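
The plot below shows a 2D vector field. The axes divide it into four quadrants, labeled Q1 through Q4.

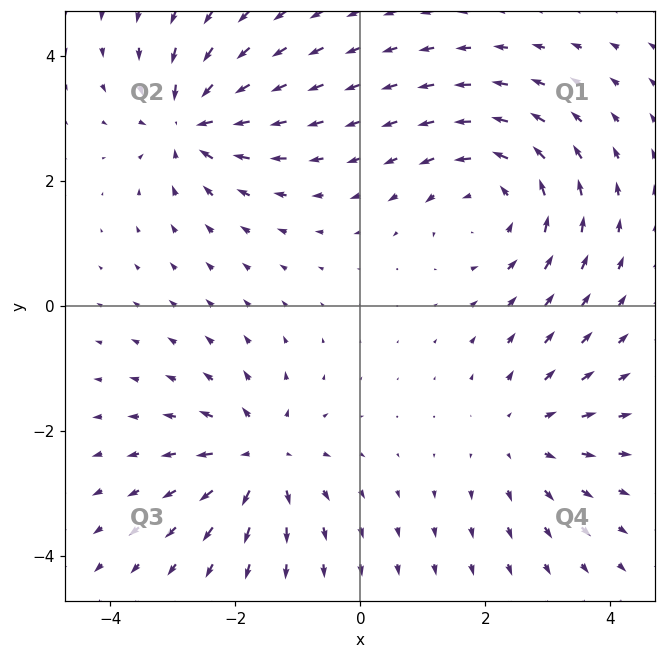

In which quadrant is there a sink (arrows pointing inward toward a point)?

The sink sits at approximately (-2.7, 2.9), which lies in quadrant Q2. The divergence there is about -6, negative as expected for a sink.

Q2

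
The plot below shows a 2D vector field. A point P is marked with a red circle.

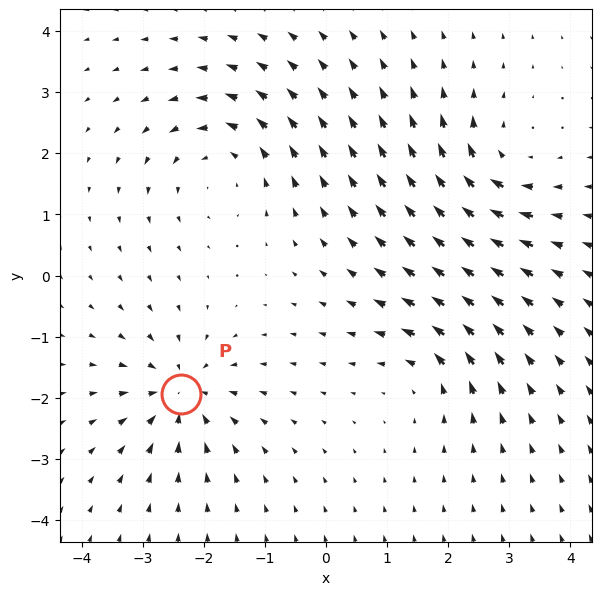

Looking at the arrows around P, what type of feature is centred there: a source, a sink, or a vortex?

At P (-2.4, -1.9) the arrows converge inward. Divergence about -5, curl ≈0 — negative divergence with near-zero curl is a sink.

sink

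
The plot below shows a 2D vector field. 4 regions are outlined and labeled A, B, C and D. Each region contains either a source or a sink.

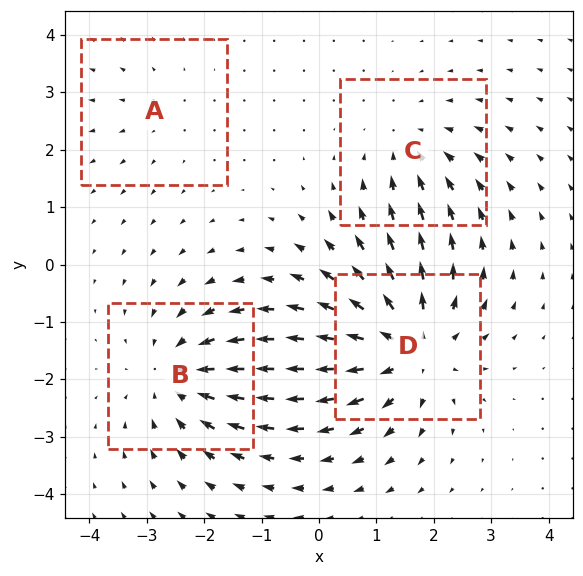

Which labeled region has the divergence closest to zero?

Divergence at each region's feature centre — A: about +2, B: about -4, C: about -3, D: about +6. Region A is closest to zero.

A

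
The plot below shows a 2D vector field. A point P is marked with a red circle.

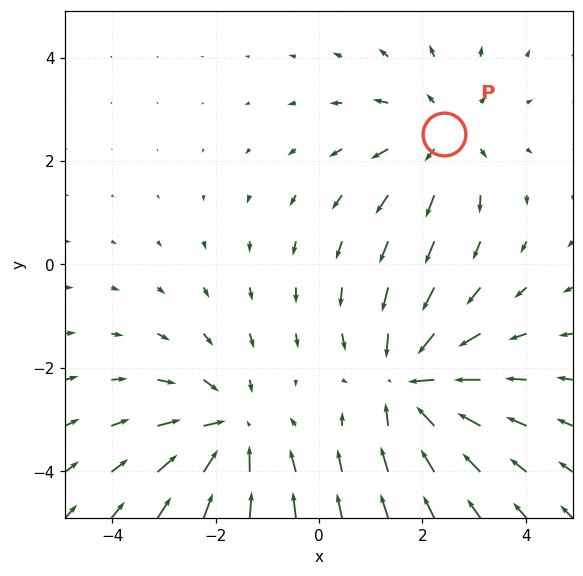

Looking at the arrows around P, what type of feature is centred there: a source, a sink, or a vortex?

At P (2.4, 2.5) the arrows spread outward. Divergence about +2, curl ≈0 — positive divergence with near-zero curl is a source.

source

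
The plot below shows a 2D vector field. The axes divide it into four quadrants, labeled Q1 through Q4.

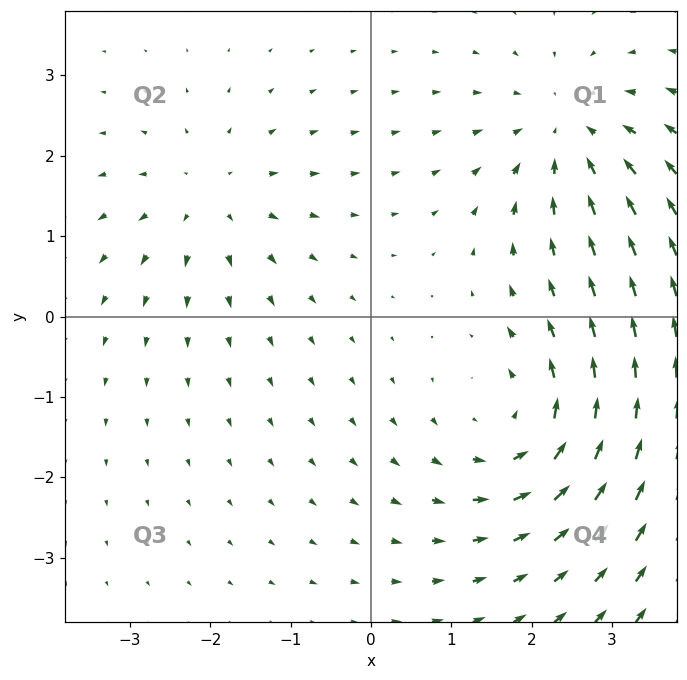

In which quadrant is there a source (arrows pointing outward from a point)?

Q2

The source sits at approximately (-2.0, 1.5), which lies in quadrant Q2. The divergence there is about +3, positive as expected for a source.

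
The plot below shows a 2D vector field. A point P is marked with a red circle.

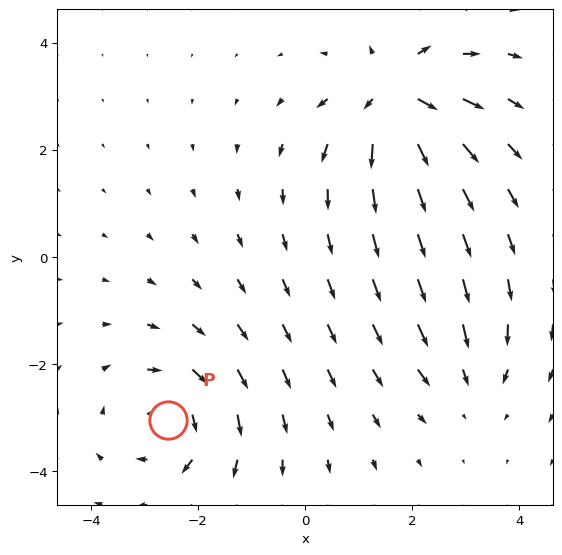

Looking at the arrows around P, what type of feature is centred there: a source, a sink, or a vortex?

vortex

At P (-2.6, -3.0) the arrows circulate clockwise. Divergence ≈0, curl about -4 — near-zero divergence with nonzero curl is a vortex.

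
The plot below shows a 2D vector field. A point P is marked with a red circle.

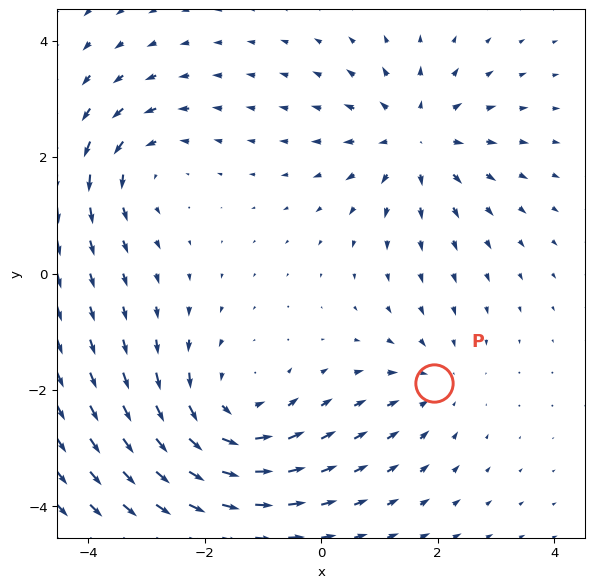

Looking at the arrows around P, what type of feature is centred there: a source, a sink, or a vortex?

At P (1.9, -1.9) the arrows converge inward. Divergence about -2, curl ≈0 — negative divergence with near-zero curl is a sink.

sink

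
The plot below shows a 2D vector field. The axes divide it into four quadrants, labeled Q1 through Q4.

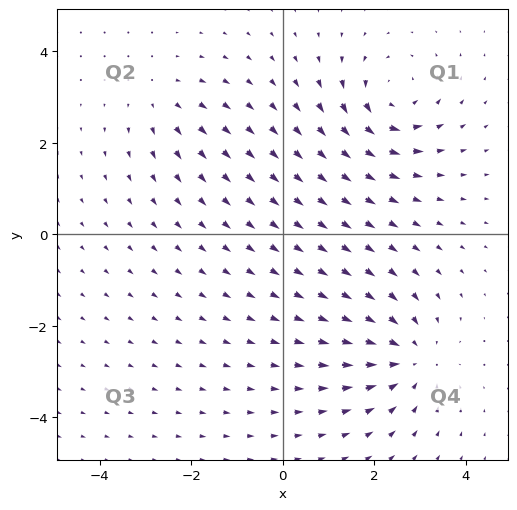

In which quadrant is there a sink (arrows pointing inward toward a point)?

Q4

The sink sits at approximately (2.8, -2.7), which lies in quadrant Q4. The divergence there is about -4, negative as expected for a sink.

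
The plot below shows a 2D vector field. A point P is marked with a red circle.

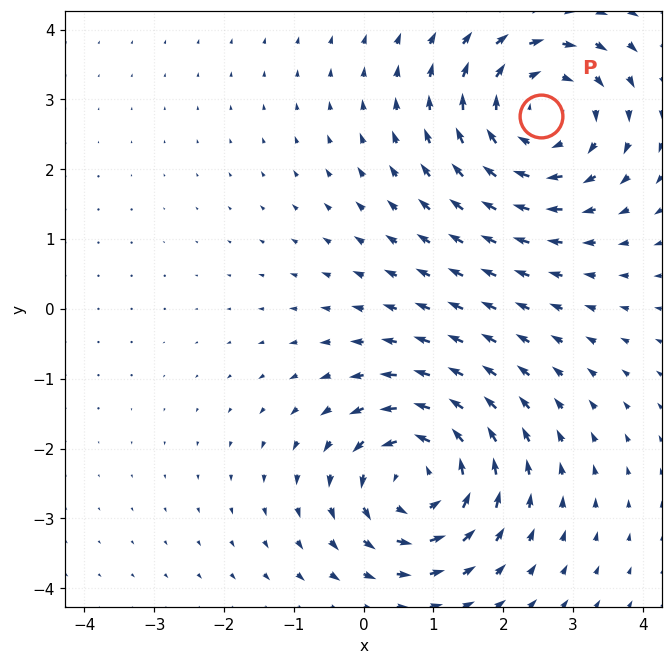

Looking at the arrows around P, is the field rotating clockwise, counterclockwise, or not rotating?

Near P at (2.5, 2.8) the arrows circulate clockwise. The curl (z-component) there is about -4; negative curl means clockwise rotation.

clockwise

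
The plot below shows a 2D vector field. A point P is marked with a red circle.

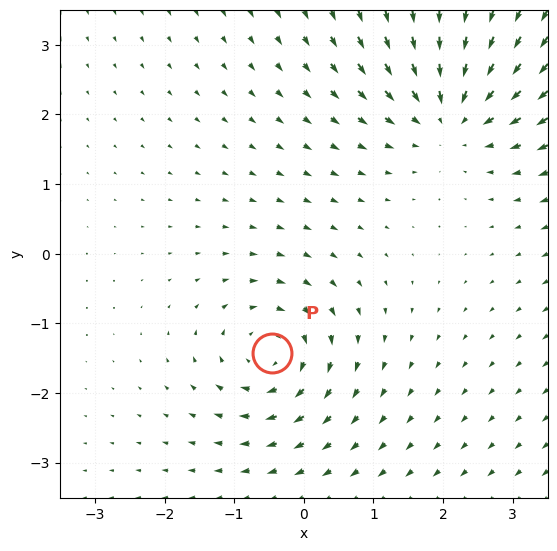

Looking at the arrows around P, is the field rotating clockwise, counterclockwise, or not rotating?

clockwise

Near P at (-0.5, -1.4) the arrows circulate clockwise. The curl (z-component) there is about -4; negative curl means clockwise rotation.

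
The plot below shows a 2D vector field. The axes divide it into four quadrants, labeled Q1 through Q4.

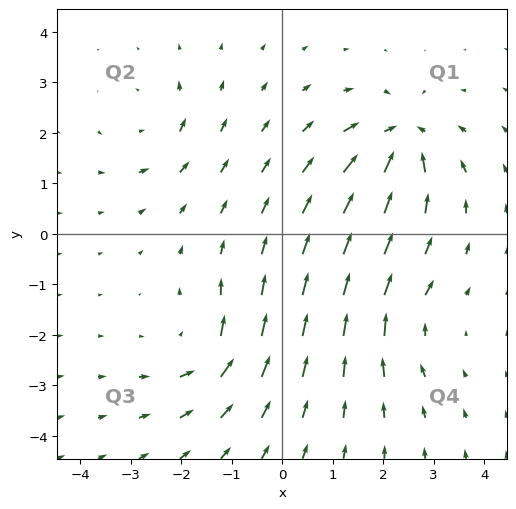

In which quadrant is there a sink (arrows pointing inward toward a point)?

Q1

The sink sits at approximately (2.3, 1.9), which lies in quadrant Q1. The divergence there is about -7, negative as expected for a sink.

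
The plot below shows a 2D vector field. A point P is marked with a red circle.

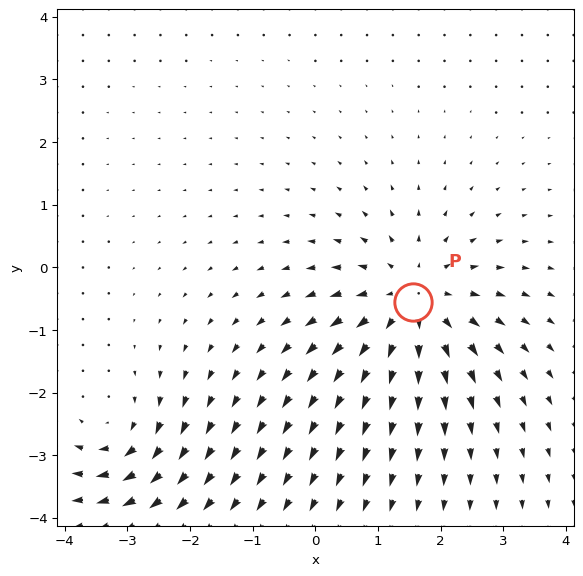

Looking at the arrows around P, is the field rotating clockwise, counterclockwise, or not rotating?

Near P at (1.6, -0.6) the arrows show no circulation. The curl there is ≈0.

not rotating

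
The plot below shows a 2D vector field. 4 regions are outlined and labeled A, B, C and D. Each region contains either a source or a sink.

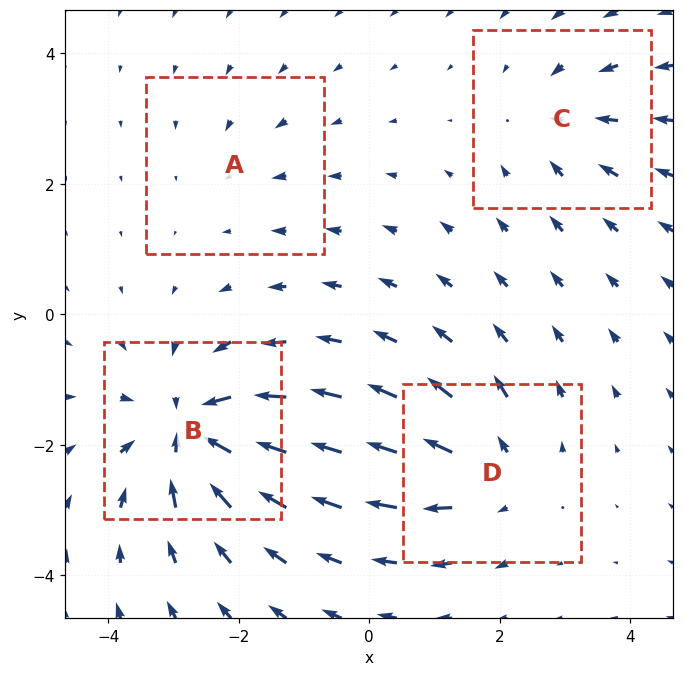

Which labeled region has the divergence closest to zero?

Divergence at each region's feature centre — A: about -2, B: about -7, C: about -3, D: about +5. Region A is closest to zero.

A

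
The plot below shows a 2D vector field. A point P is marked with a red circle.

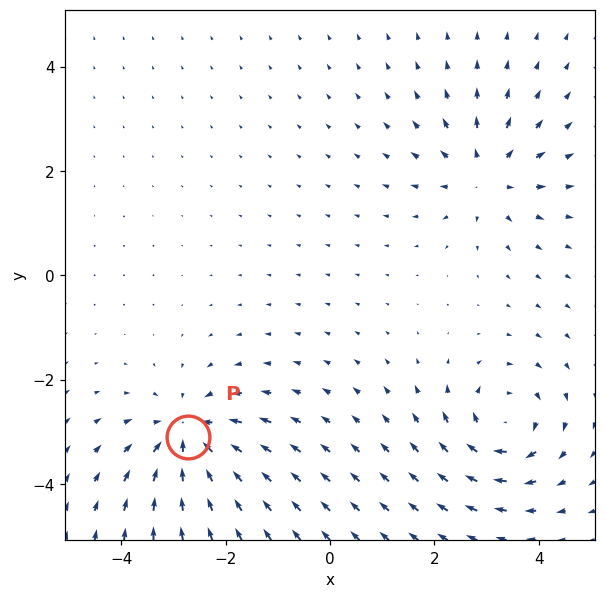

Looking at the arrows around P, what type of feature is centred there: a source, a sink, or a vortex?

sink

At P (-2.7, -3.1) the arrows converge inward. Divergence about -6, curl ≈0 — negative divergence with near-zero curl is a sink.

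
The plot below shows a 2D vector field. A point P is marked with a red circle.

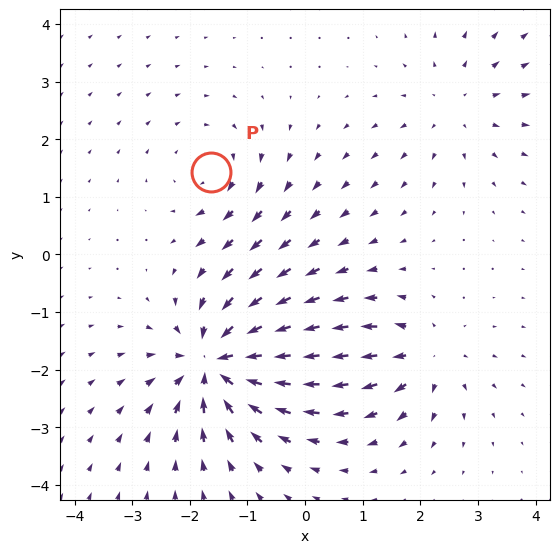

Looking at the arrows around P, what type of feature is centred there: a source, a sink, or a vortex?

At P (-1.6, 1.4) the arrows circulate clockwise. Divergence ≈0, curl about -3 — near-zero divergence with nonzero curl is a vortex.

vortex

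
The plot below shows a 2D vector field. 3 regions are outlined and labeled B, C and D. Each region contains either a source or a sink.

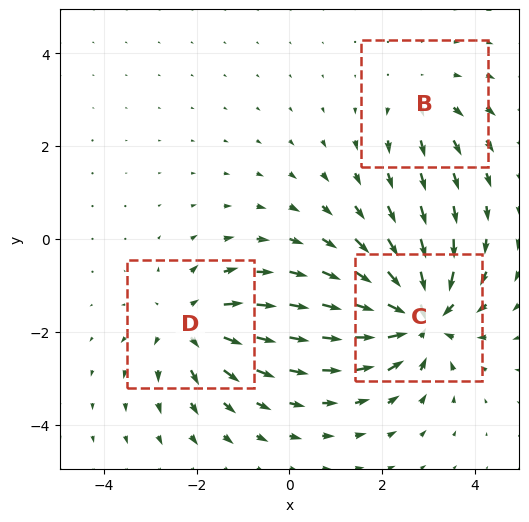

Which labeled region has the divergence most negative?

C

Divergence at each region's feature centre — B: about +2, C: about -5, D: about +3. Region C is most negative.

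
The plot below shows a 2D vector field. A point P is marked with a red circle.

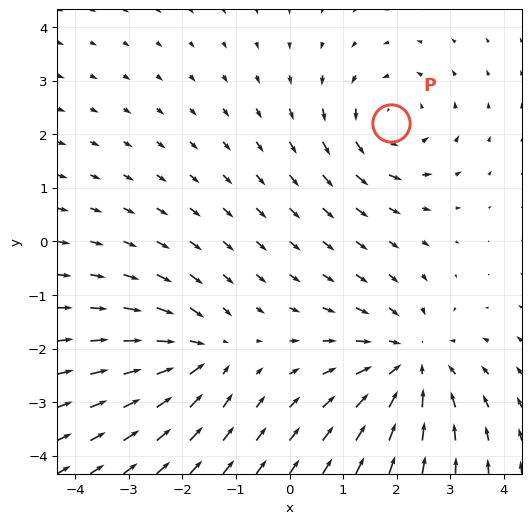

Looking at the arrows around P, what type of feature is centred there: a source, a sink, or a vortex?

vortex

At P (1.9, 2.2) the arrows circulate counterclockwise. Divergence ≈0, curl about +3 — near-zero divergence with nonzero curl is a vortex.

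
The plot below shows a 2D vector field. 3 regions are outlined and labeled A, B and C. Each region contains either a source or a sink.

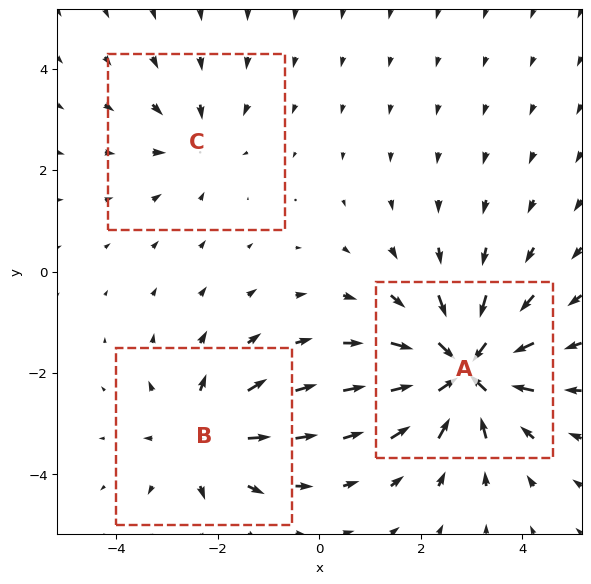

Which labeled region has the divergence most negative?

A

Divergence at each region's feature centre — A: about -6, B: about +3, C: about -2. Region A is most negative.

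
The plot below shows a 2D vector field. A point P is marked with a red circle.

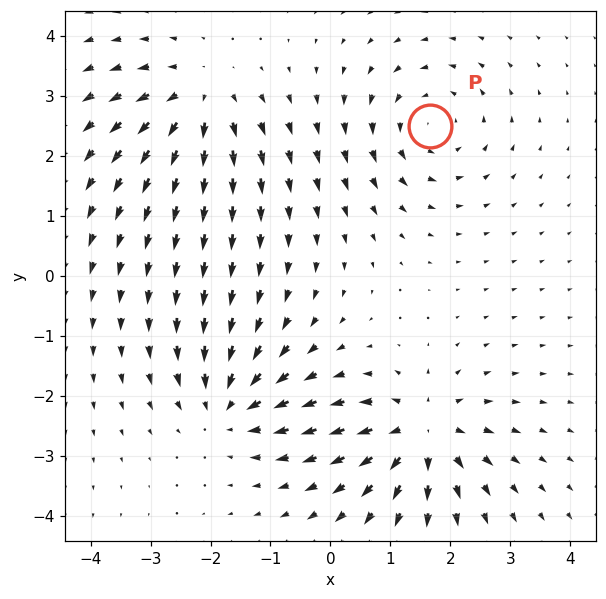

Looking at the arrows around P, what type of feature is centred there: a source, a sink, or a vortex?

vortex

At P (1.7, 2.5) the arrows circulate counterclockwise. Divergence ≈0, curl about +4 — near-zero divergence with nonzero curl is a vortex.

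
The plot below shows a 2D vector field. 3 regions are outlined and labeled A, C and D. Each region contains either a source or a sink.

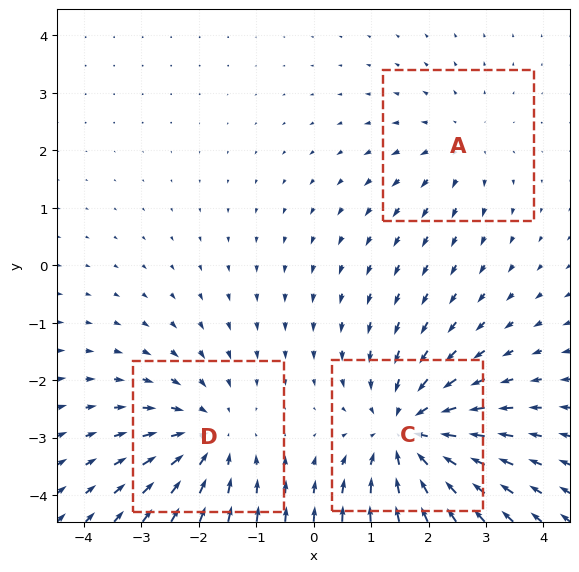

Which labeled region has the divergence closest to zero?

A

Divergence at each region's feature centre — A: about +2, C: about -4, D: about -3. Region A is closest to zero.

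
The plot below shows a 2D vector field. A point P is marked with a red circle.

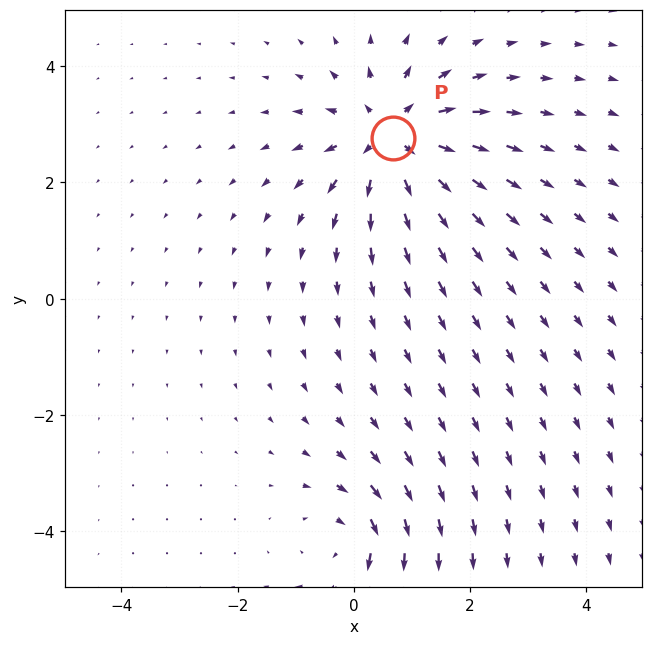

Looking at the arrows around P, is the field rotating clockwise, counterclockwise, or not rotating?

Near P at (0.7, 2.8) the arrows show no circulation. The curl there is ≈0.

not rotating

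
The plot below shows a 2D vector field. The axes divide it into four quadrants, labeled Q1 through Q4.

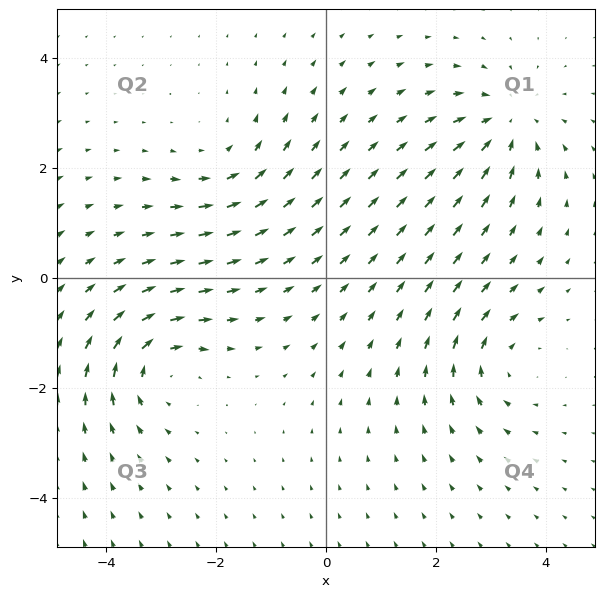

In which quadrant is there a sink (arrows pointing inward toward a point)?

The sink sits at approximately (3.3, 2.8), which lies in quadrant Q1. The divergence there is about -4, negative as expected for a sink.

Q1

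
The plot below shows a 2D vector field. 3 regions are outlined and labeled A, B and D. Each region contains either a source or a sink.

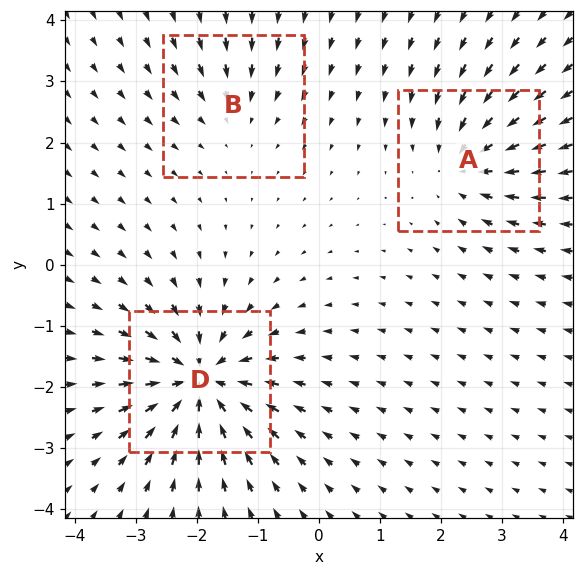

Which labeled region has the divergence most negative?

D

Divergence at each region's feature centre — A: about -4, B: about -2, D: about -6. Region D is most negative.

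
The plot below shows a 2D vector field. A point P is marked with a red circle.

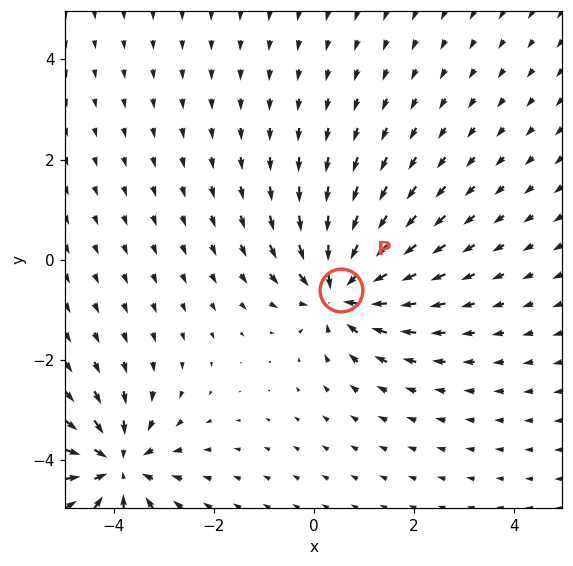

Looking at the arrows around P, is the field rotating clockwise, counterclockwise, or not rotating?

Near P at (0.5, -0.6) the arrows show no circulation. The curl there is ≈0.

not rotating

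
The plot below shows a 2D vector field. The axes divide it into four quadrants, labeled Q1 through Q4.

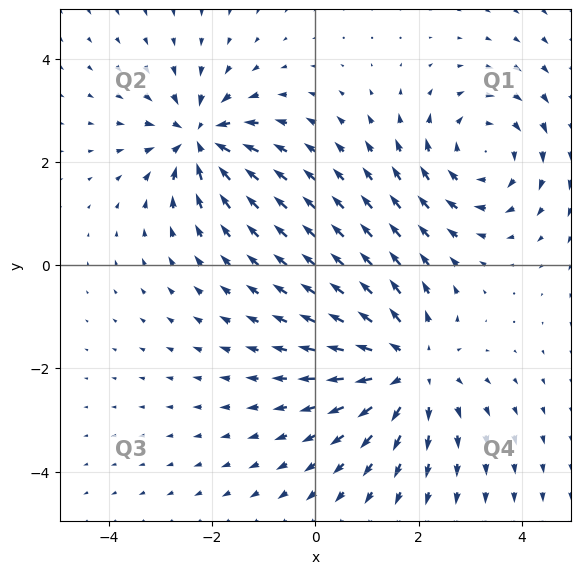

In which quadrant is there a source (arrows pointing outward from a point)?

Q4

The source sits at approximately (1.8, -2.0), which lies in quadrant Q4. The divergence there is about +4, positive as expected for a source.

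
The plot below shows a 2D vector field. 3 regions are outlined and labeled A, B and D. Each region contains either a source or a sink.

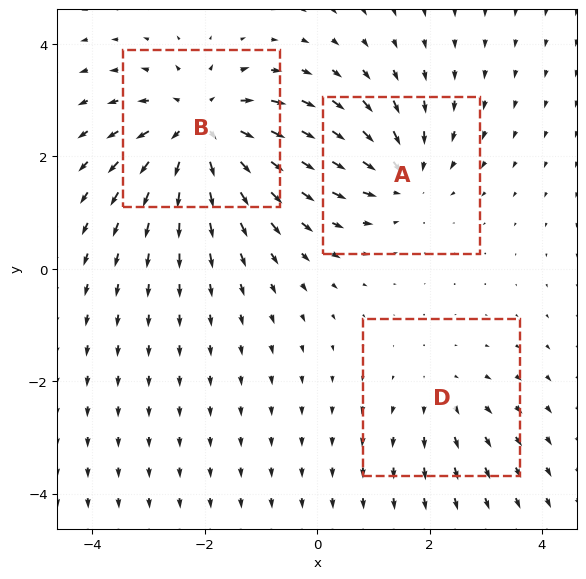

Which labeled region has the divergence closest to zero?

Divergence at each region's feature centre — A: about -3, B: about +5, D: about +2. Region D is closest to zero.

D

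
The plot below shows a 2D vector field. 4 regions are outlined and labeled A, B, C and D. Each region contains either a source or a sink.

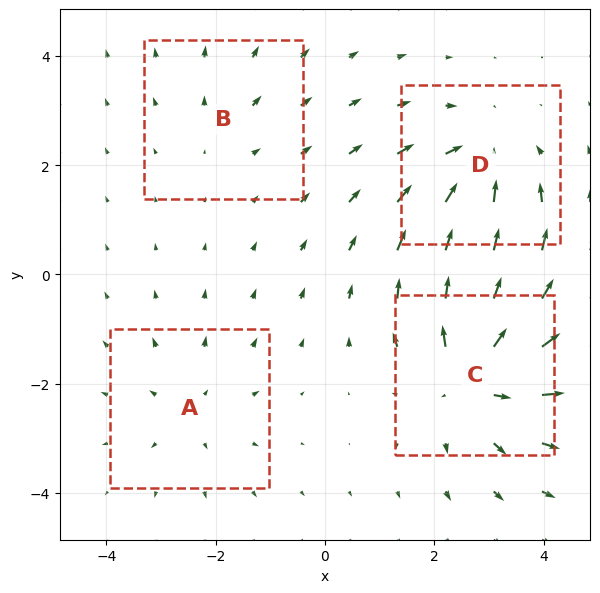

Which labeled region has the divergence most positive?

Divergence at each region's feature centre — A: about +3, B: about +2, C: about +6, D: about -5. Region C is most positive.

C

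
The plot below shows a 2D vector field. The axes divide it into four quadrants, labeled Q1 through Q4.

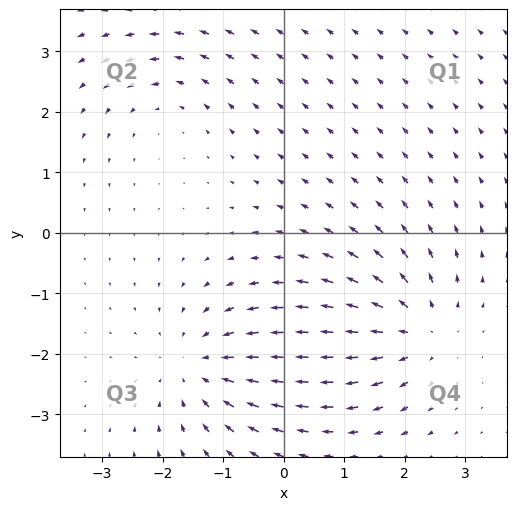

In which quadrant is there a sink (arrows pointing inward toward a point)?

Q3

The sink sits at approximately (-1.4, -2.2), which lies in quadrant Q3. The divergence there is about -4, negative as expected for a sink.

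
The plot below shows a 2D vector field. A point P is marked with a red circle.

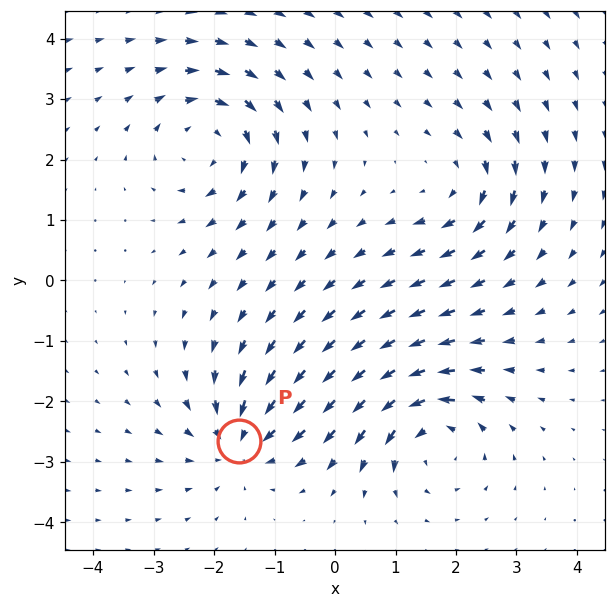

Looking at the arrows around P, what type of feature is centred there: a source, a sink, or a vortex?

At P (-1.6, -2.7) the arrows converge inward. Divergence about -5, curl ≈0 — negative divergence with near-zero curl is a sink.

sink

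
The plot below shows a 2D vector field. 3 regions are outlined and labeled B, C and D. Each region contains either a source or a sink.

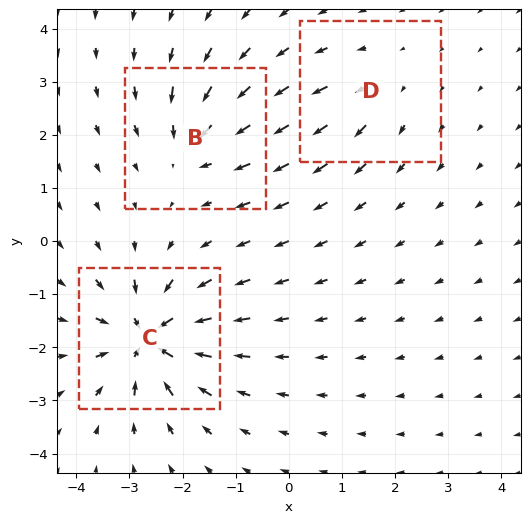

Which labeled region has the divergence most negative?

Divergence at each region's feature centre — B: about -4, C: about -6, D: about +2. Region C is most negative.

C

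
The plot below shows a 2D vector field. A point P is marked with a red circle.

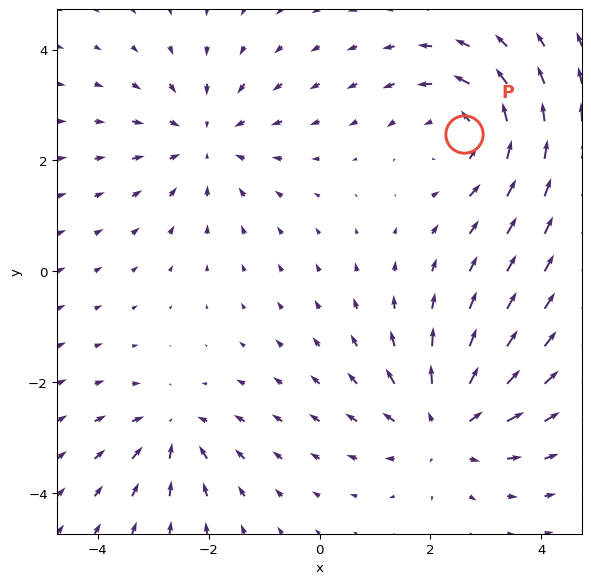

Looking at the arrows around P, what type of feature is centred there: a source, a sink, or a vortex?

vortex

At P (2.6, 2.5) the arrows circulate counterclockwise. Divergence ≈0, curl about +4 — near-zero divergence with nonzero curl is a vortex.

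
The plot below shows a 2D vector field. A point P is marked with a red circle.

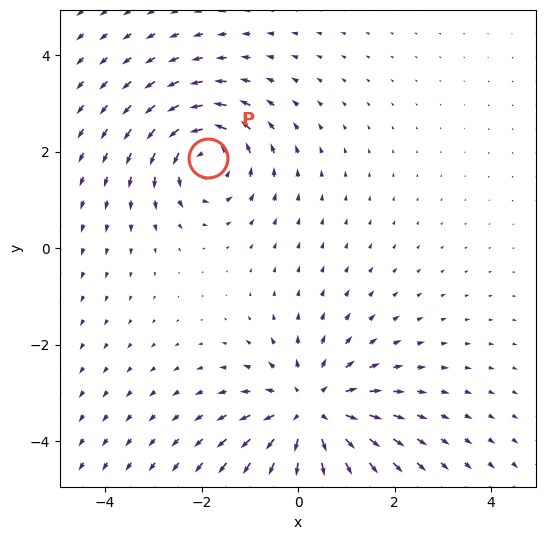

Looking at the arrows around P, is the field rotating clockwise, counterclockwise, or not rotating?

Near P at (-1.9, 1.9) the arrows circulate counterclockwise. The curl (z-component) there is about +4; positive curl means counterclockwise rotation.

counterclockwise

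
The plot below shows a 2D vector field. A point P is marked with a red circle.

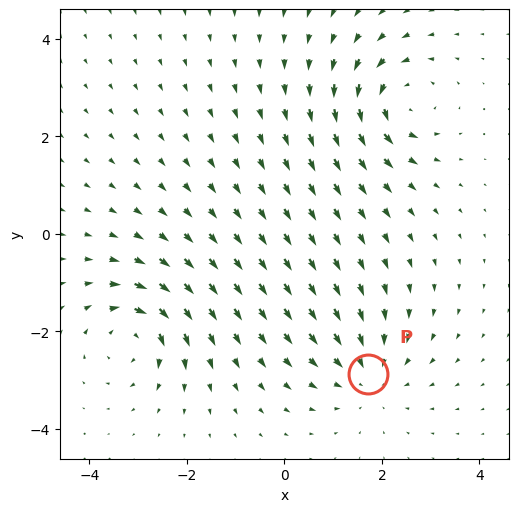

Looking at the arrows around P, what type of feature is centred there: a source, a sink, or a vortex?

sink

At P (1.7, -2.9) the arrows converge inward. Divergence about -3, curl ≈0 — negative divergence with near-zero curl is a sink.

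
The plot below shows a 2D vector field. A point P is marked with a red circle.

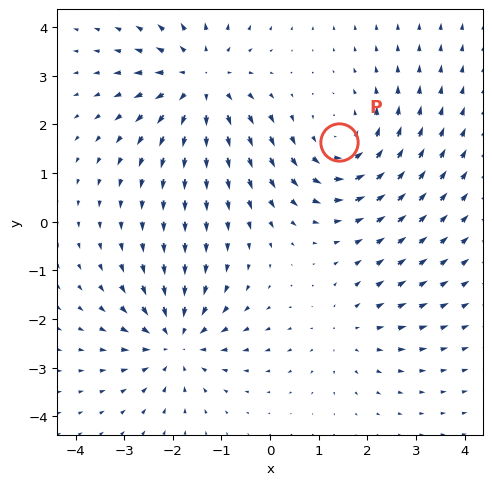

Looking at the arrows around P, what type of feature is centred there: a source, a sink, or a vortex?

vortex

At P (1.4, 1.6) the arrows circulate counterclockwise. Divergence ≈0, curl about +3 — near-zero divergence with nonzero curl is a vortex.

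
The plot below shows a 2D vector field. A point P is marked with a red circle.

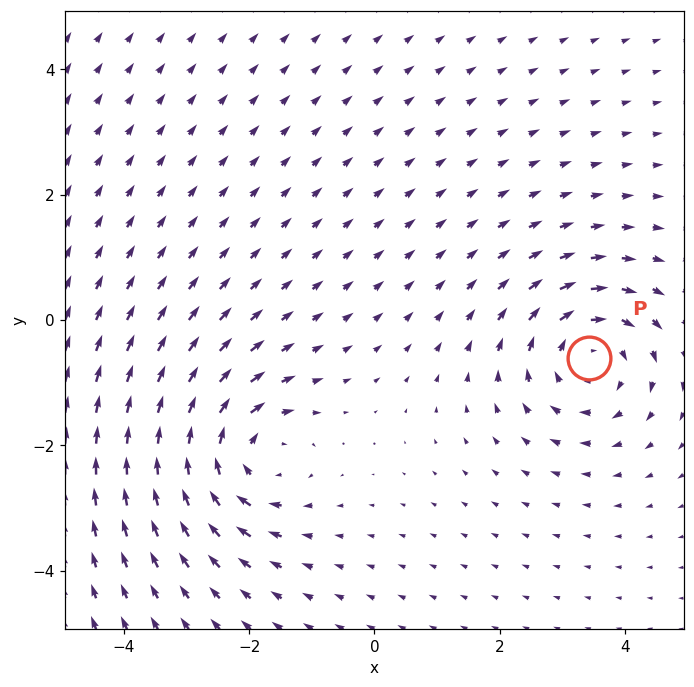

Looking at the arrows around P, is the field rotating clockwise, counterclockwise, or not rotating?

Near P at (3.4, -0.6) the arrows circulate clockwise. The curl (z-component) there is about -4; negative curl means clockwise rotation.

clockwise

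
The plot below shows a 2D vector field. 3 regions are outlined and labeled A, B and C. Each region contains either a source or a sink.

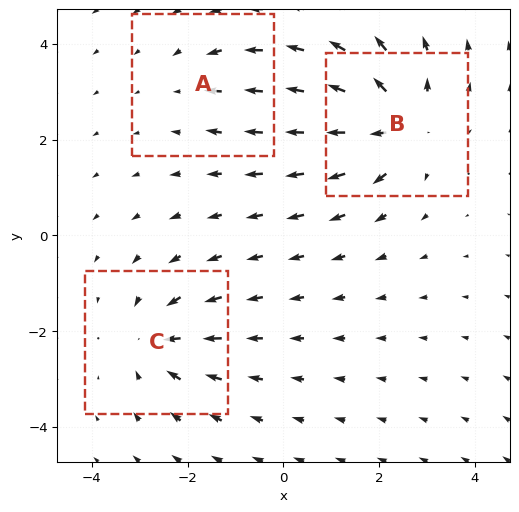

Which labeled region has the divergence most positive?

Divergence at each region's feature centre — A: about -2, B: about +5, C: about -3. Region B is most positive.

B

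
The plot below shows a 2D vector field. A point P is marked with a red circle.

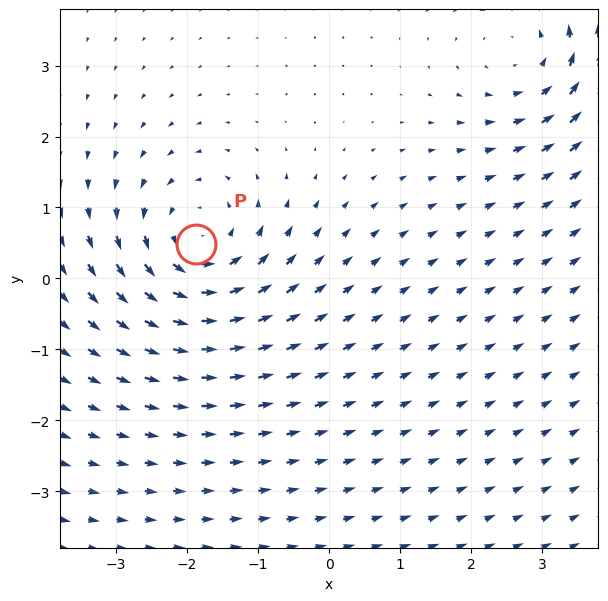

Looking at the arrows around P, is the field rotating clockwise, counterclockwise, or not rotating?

counterclockwise

Near P at (-1.9, 0.5) the arrows circulate counterclockwise. The curl (z-component) there is about +4; positive curl means counterclockwise rotation.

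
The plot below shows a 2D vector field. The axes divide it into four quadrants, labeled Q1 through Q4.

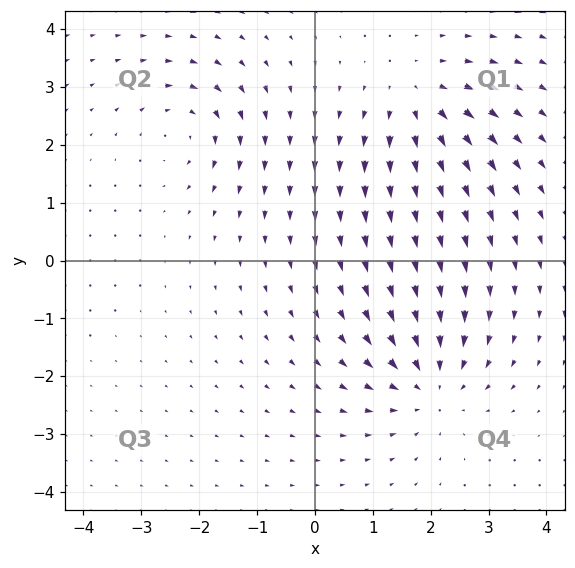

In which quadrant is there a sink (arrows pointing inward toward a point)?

The sink sits at approximately (2.0, -2.1), which lies in quadrant Q4. The divergence there is about -4, negative as expected for a sink.

Q4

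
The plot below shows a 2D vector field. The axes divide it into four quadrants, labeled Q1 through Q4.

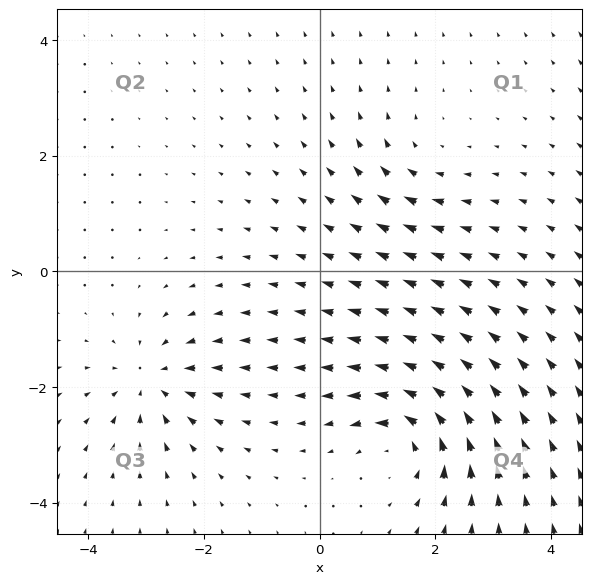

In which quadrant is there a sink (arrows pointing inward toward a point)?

The sink sits at approximately (-2.9, -1.9), which lies in quadrant Q3. The divergence there is about -4, negative as expected for a sink.

Q3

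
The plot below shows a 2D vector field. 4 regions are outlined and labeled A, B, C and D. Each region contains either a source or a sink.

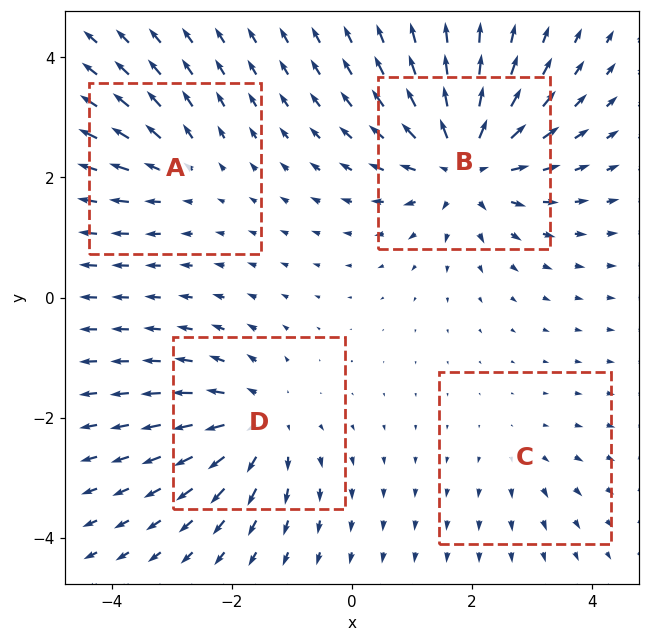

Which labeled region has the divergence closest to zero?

C

Divergence at each region's feature centre — A: about +3, B: about +7, C: about +2, D: about +5. Region C is closest to zero.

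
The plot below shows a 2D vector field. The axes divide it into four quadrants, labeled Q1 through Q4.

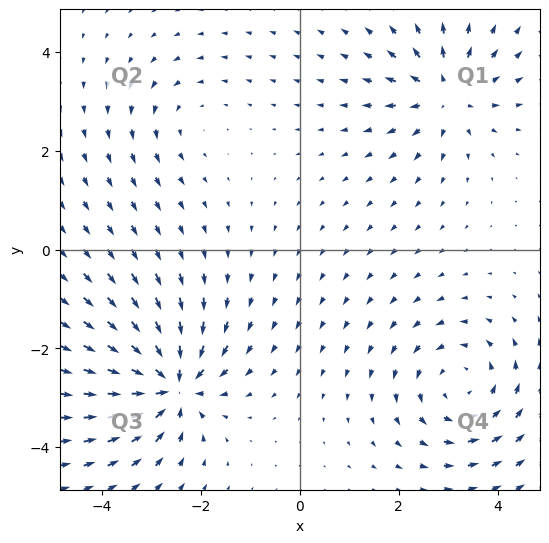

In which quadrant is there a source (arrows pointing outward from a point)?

Q1

The source sits at approximately (3.0, 3.1), which lies in quadrant Q1. The divergence there is about +5, positive as expected for a source.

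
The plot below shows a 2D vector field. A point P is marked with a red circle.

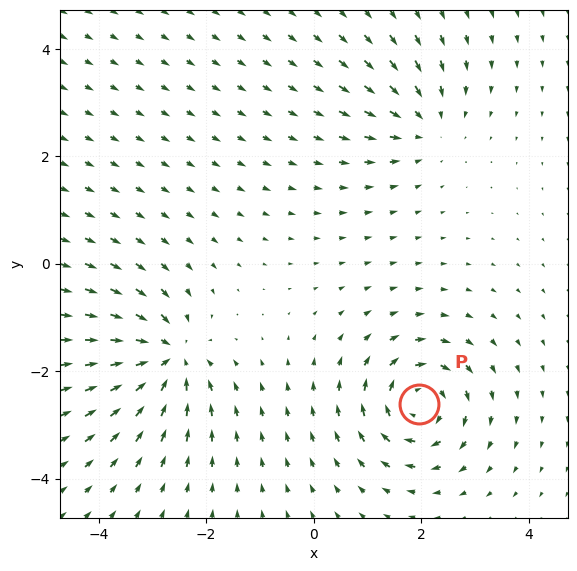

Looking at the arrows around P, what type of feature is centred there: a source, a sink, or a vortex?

vortex

At P (2.0, -2.6) the arrows circulate clockwise. Divergence ≈0, curl about -6 — near-zero divergence with nonzero curl is a vortex.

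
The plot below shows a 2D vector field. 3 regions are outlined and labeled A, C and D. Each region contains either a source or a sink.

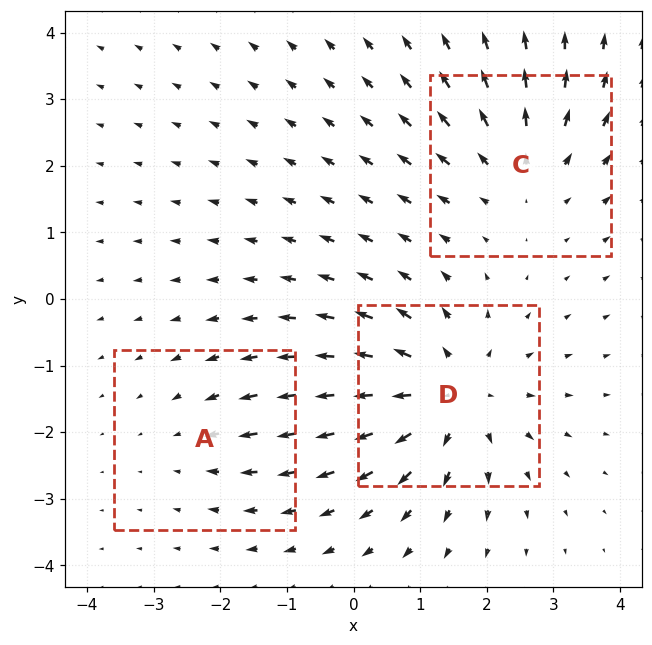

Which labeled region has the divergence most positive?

D

Divergence at each region's feature centre — A: about -2, C: about +3, D: about +4. Region D is most positive.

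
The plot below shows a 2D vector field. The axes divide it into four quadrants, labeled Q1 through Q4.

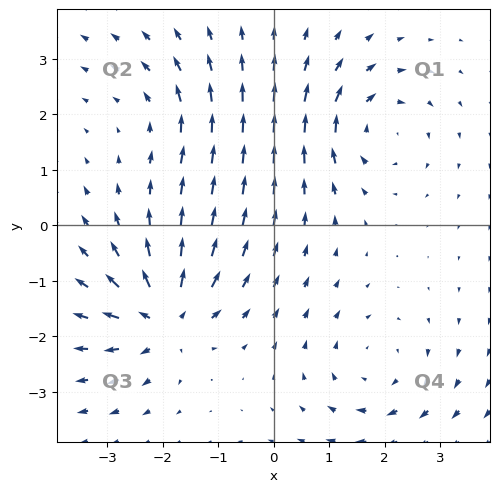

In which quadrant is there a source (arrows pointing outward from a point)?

Q3

The source sits at approximately (-2.0, -1.7), which lies in quadrant Q3. The divergence there is about +7, positive as expected for a source.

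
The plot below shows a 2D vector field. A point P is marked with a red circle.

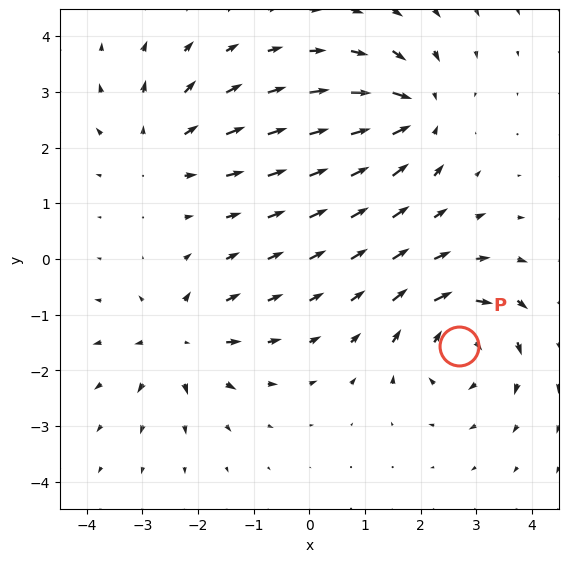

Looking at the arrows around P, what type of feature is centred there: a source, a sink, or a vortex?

At P (2.7, -1.6) the arrows circulate clockwise. Divergence ≈0, curl about -7 — near-zero divergence with nonzero curl is a vortex.

vortex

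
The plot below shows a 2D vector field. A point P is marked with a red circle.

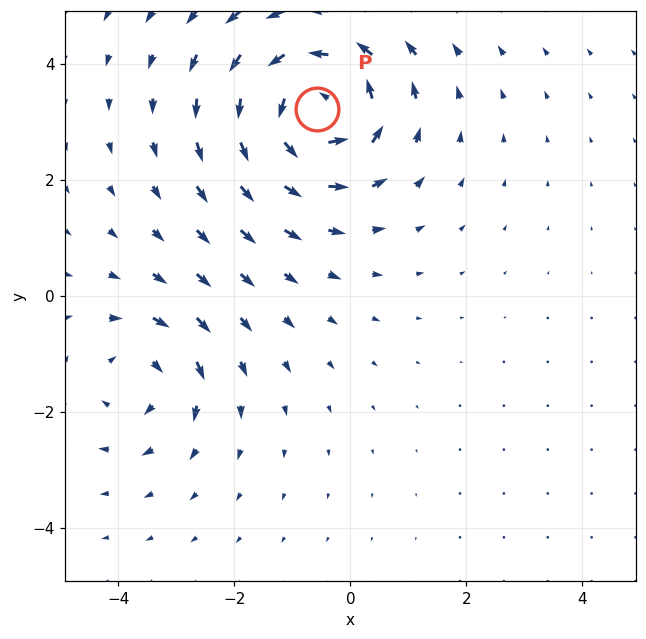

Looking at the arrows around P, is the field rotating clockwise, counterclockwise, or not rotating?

Near P at (-0.6, 3.2) the arrows circulate counterclockwise. The curl (z-component) there is about +5; positive curl means counterclockwise rotation.

counterclockwise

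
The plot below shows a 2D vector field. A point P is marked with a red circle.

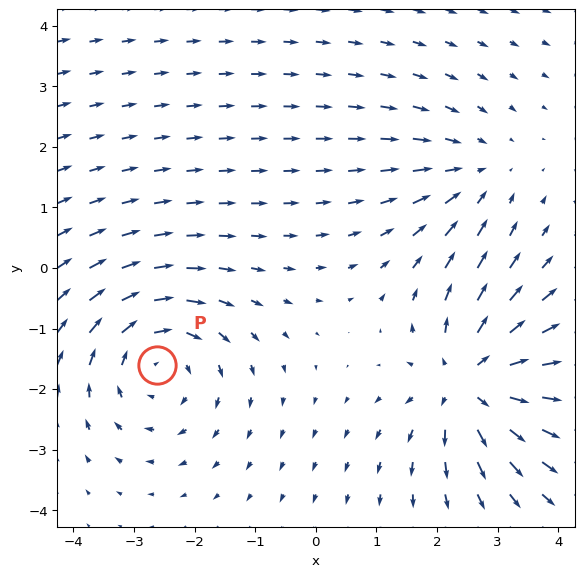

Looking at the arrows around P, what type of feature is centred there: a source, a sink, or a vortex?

vortex

At P (-2.6, -1.6) the arrows circulate clockwise. Divergence ≈0, curl about -4 — near-zero divergence with nonzero curl is a vortex.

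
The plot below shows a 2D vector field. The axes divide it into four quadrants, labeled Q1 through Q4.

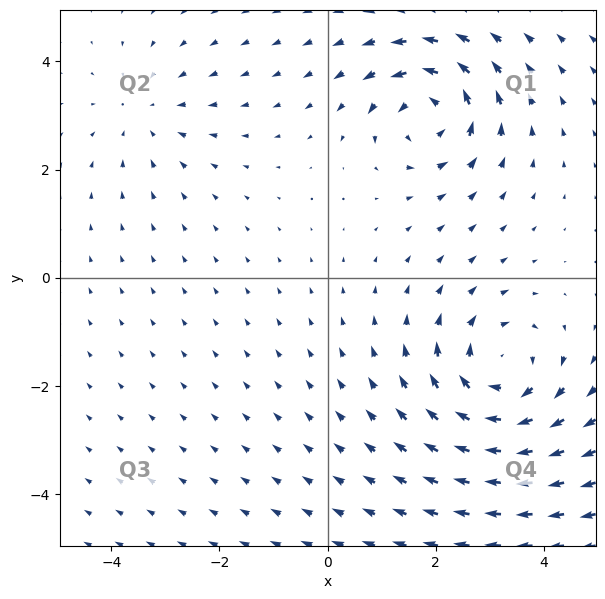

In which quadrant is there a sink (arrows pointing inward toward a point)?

Q2

The sink sits at approximately (-3.4, 3.0), which lies in quadrant Q2. The divergence there is about -2, negative as expected for a sink.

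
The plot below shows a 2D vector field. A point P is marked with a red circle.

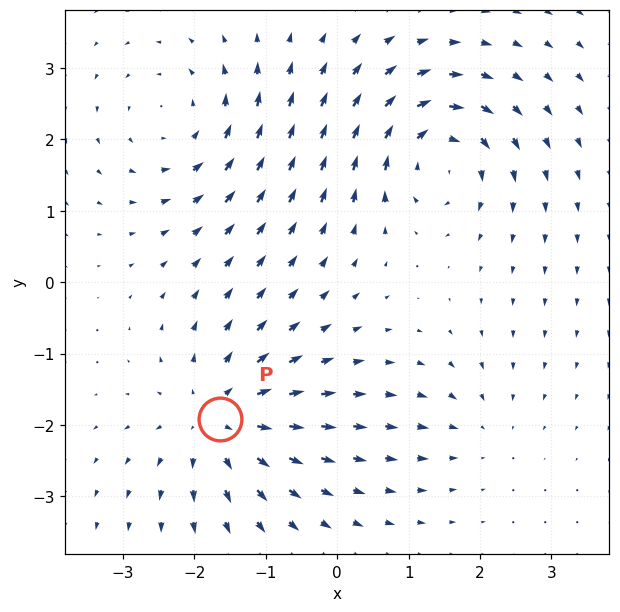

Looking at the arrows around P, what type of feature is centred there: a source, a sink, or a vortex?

At P (-1.6, -1.9) the arrows spread outward. Divergence about +6, curl ≈0 — positive divergence with near-zero curl is a source.

source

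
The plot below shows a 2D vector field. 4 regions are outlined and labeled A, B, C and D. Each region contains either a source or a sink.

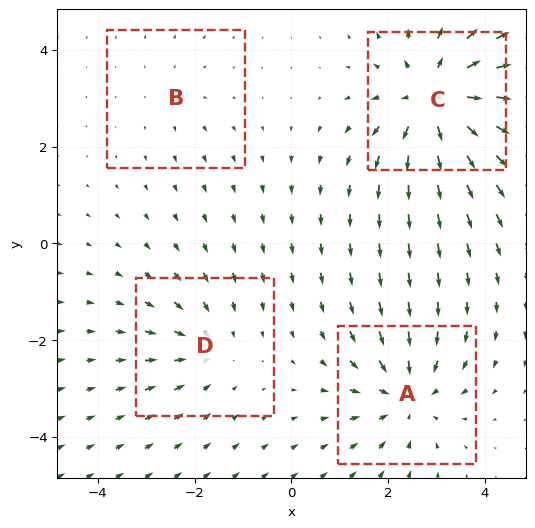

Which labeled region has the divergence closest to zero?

Divergence at each region's feature centre — A: about -5, B: about +2, C: about +6, D: about -3. Region B is closest to zero.

B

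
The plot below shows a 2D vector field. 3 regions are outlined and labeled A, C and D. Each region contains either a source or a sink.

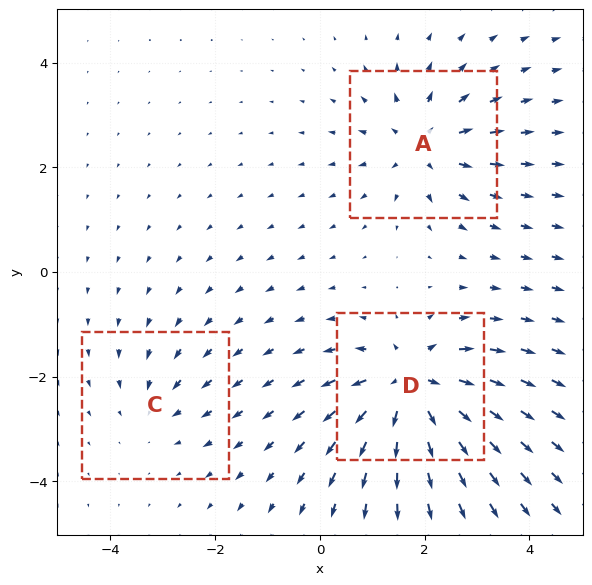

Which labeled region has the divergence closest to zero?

Divergence at each region's feature centre — A: about +4, C: about -2, D: about +6. Region C is closest to zero.

C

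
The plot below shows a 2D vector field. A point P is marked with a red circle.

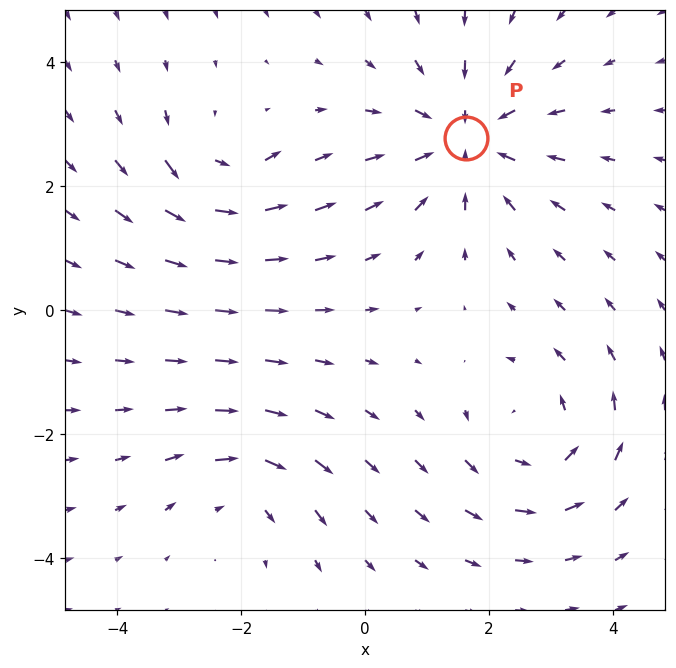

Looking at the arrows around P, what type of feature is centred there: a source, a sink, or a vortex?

At P (1.6, 2.8) the arrows converge inward. Divergence about -4, curl ≈0 — negative divergence with near-zero curl is a sink.

sink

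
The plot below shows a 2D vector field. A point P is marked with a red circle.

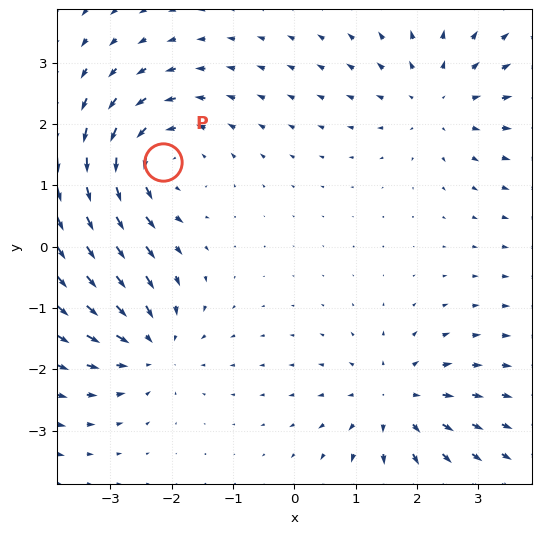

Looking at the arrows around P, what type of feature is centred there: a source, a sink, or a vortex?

vortex

At P (-2.1, 1.4) the arrows circulate counterclockwise. Divergence ≈0, curl about +5 — near-zero divergence with nonzero curl is a vortex.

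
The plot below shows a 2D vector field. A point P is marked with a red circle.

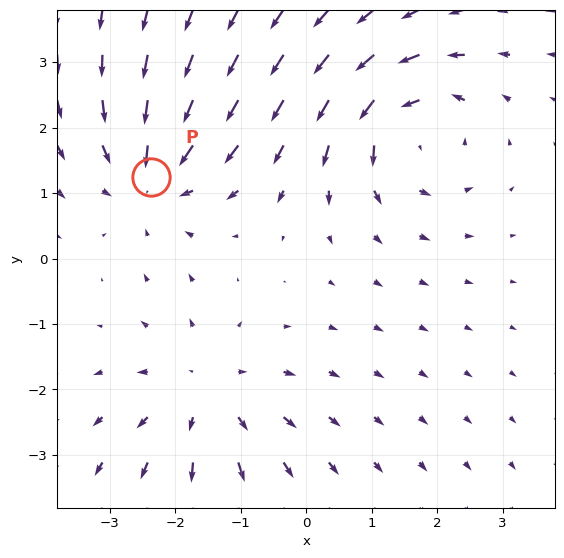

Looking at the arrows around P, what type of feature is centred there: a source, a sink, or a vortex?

sink

At P (-2.4, 1.2) the arrows converge inward. Divergence about -3, curl ≈0 — negative divergence with near-zero curl is a sink.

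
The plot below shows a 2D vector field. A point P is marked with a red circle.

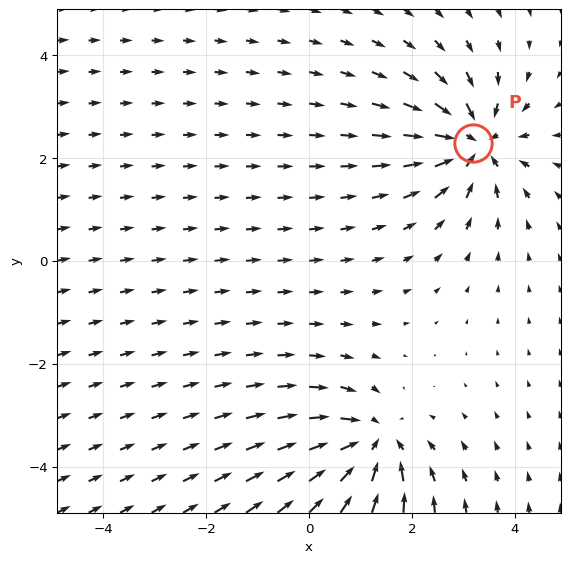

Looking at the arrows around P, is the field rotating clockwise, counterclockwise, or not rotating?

not rotating

Near P at (3.2, 2.3) the arrows show no circulation. The curl there is ≈0.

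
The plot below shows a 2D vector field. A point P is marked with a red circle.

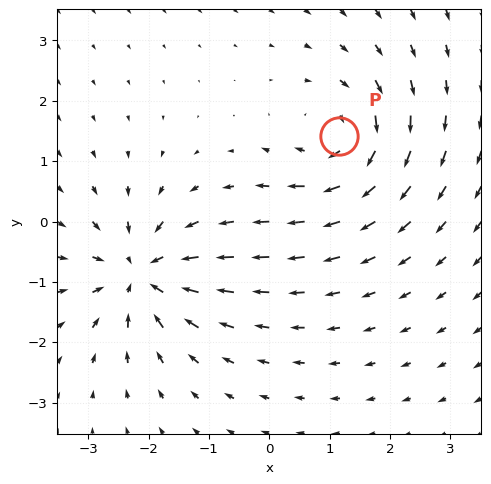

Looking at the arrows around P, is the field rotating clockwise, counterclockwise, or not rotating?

Near P at (1.2, 1.4) the arrows circulate clockwise. The curl (z-component) there is about -4; negative curl means clockwise rotation.

clockwise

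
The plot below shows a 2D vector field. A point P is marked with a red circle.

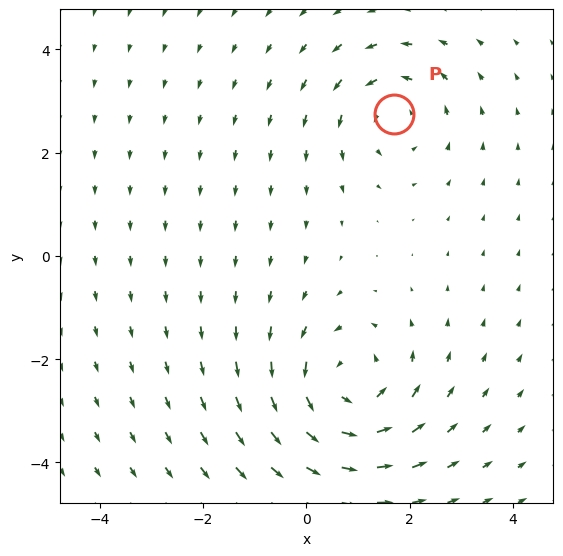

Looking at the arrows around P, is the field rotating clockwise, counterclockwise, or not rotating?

counterclockwise

Near P at (1.7, 2.7) the arrows circulate counterclockwise. The curl (z-component) there is about +3; positive curl means counterclockwise rotation.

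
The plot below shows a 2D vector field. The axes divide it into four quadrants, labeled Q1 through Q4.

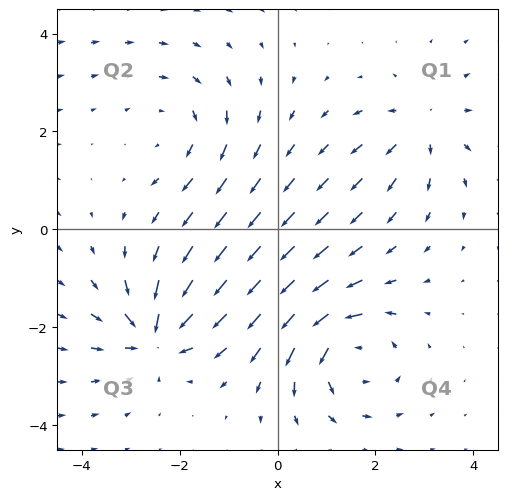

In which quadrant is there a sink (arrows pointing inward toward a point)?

Q3

The sink sits at approximately (-2.5, -2.2), which lies in quadrant Q3. The divergence there is about -6, negative as expected for a sink.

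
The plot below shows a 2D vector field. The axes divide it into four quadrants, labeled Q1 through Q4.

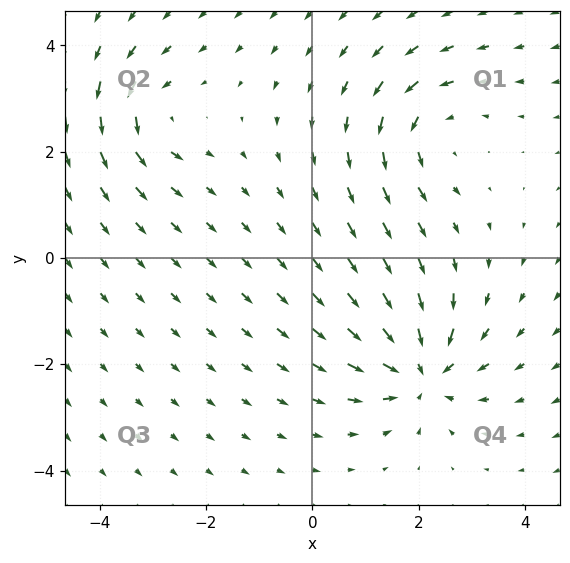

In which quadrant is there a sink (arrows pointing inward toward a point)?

The sink sits at approximately (2.1, -2.1), which lies in quadrant Q4. The divergence there is about -6, negative as expected for a sink.

Q4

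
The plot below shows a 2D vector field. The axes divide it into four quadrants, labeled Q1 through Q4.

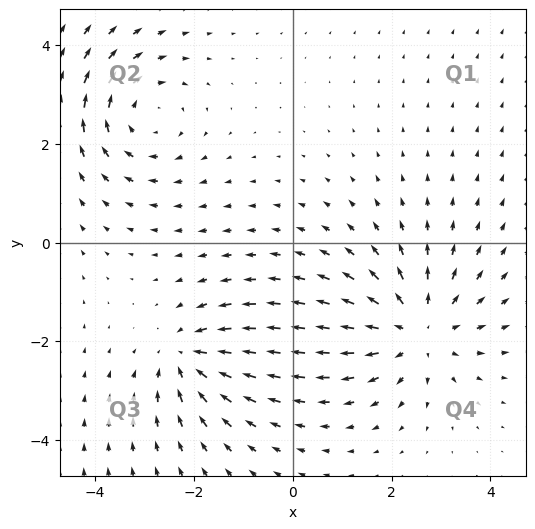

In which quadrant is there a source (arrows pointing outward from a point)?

The source sits at approximately (2.5, -1.8), which lies in quadrant Q4. The divergence there is about +4, positive as expected for a source.

Q4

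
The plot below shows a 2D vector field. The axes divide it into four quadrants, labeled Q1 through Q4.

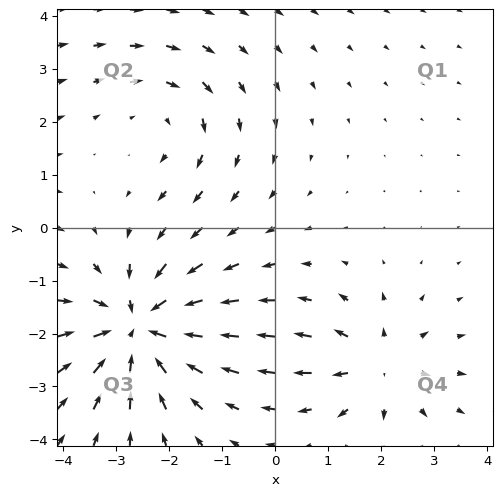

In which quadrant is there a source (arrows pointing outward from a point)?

Q4

The source sits at approximately (1.9, -2.6), which lies in quadrant Q4. The divergence there is about +3, positive as expected for a source.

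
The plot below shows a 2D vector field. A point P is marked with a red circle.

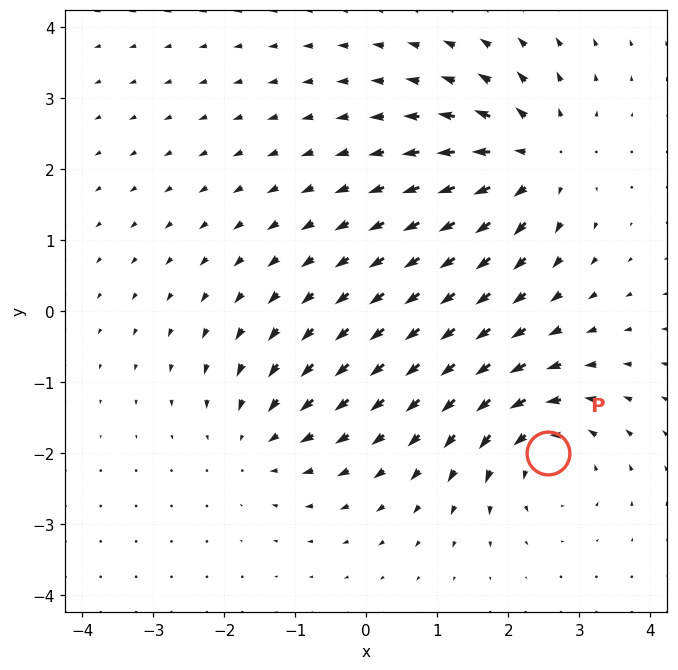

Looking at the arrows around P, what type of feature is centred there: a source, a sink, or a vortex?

vortex

At P (2.6, -2.0) the arrows circulate counterclockwise. Divergence ≈0, curl about +6 — near-zero divergence with nonzero curl is a vortex.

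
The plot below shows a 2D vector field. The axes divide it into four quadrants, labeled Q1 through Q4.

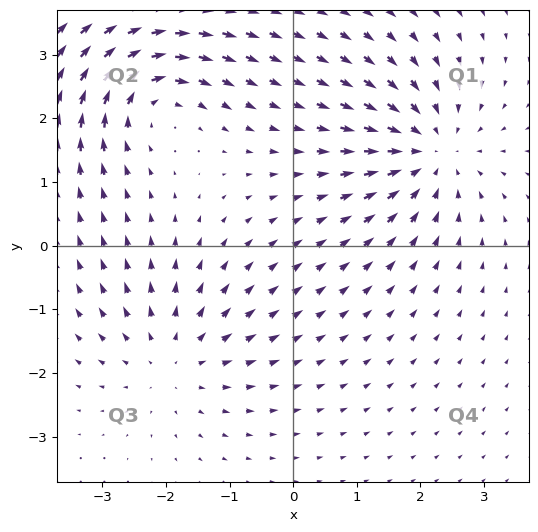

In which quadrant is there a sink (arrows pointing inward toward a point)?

Q1

The sink sits at approximately (2.2, 1.5), which lies in quadrant Q1. The divergence there is about -5, negative as expected for a sink.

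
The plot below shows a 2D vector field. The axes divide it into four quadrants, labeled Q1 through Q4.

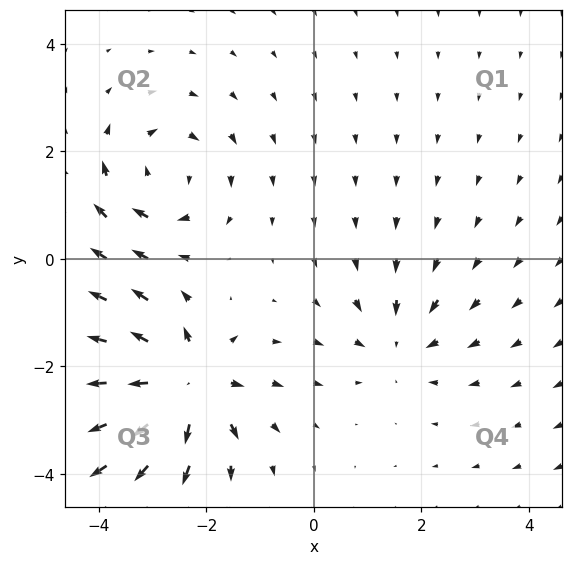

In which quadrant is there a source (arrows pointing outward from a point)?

The source sits at approximately (-2.4, -2.3), which lies in quadrant Q3. The divergence there is about +7, positive as expected for a source.

Q3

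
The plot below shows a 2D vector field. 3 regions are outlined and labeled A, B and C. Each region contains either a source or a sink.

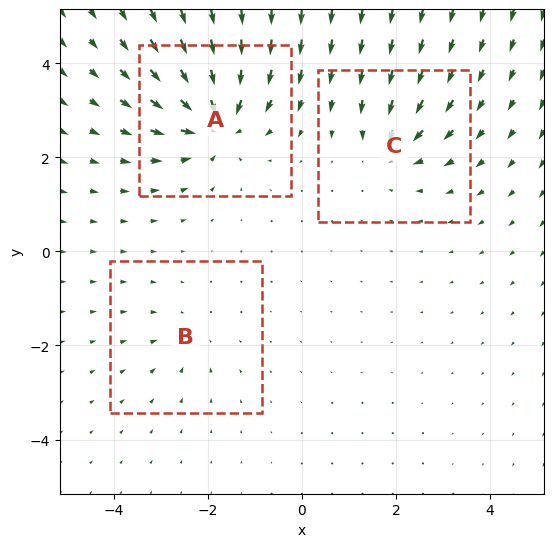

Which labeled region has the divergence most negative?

Divergence at each region's feature centre — A: about -6, B: about -2, C: about -3. Region A is most negative.

A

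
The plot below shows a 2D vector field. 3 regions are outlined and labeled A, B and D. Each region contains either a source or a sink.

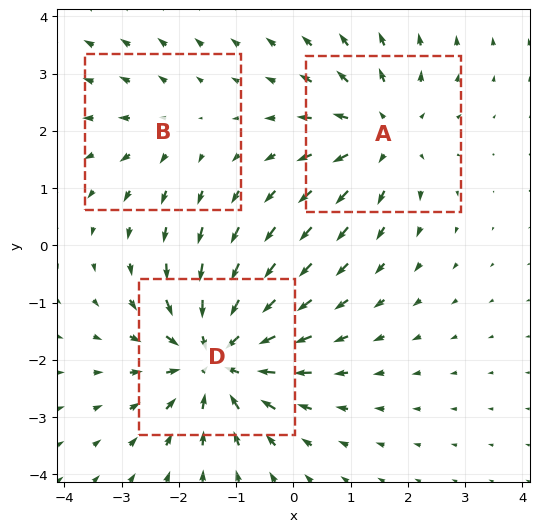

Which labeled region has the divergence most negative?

Divergence at each region's feature centre — A: about +3, B: about +2, D: about -5. Region D is most negative.

D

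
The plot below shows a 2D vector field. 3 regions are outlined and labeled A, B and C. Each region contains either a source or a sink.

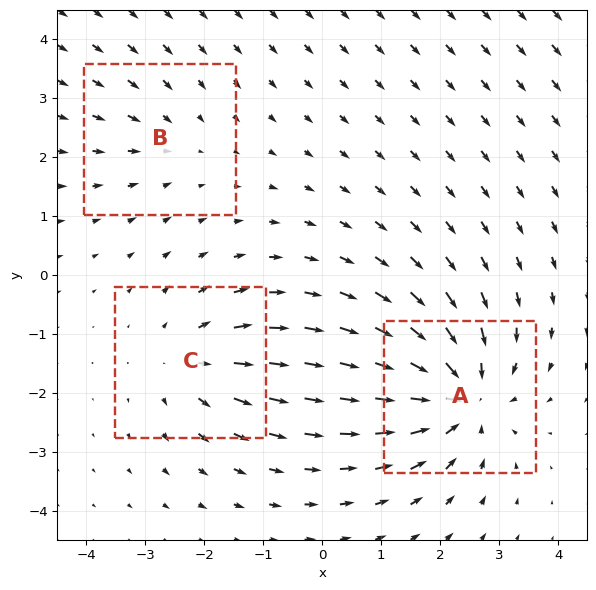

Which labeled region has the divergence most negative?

Divergence at each region's feature centre — A: about -5, B: about -2, C: about +3. Region A is most negative.

A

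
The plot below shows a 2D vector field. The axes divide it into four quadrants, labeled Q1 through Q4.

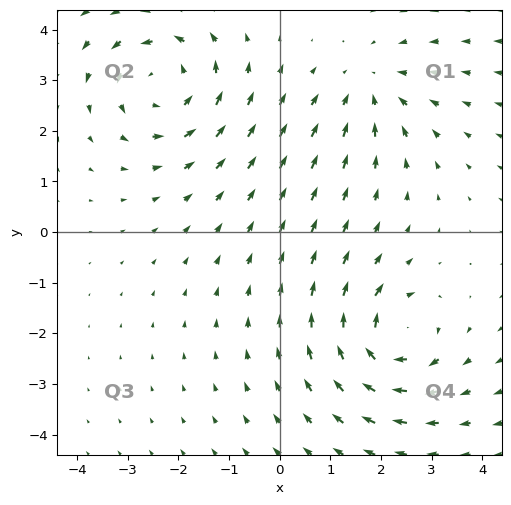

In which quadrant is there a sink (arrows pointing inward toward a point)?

Q1

The sink sits at approximately (1.8, 2.8), which lies in quadrant Q1. The divergence there is about -2, negative as expected for a sink.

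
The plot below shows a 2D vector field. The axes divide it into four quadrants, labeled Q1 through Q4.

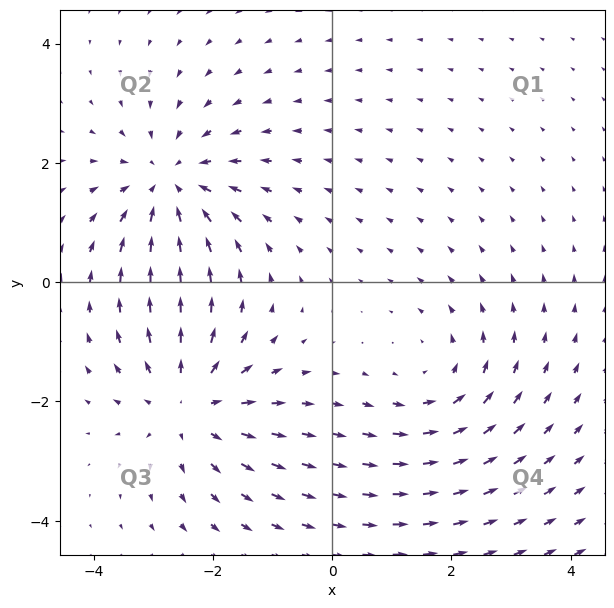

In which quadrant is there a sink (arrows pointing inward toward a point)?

The sink sits at approximately (-2.7, 1.6), which lies in quadrant Q2. The divergence there is about -4, negative as expected for a sink.

Q2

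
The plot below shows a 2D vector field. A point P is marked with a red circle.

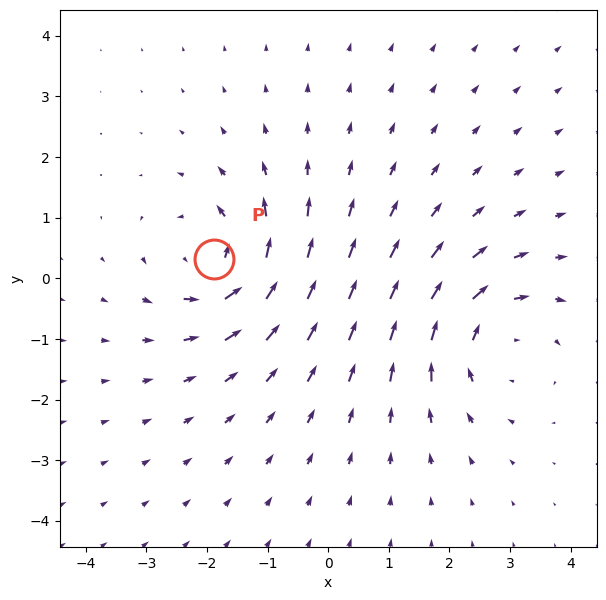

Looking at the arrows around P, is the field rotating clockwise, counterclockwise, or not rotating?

Near P at (-1.9, 0.3) the arrows circulate counterclockwise. The curl (z-component) there is about +6; positive curl means counterclockwise rotation.

counterclockwise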